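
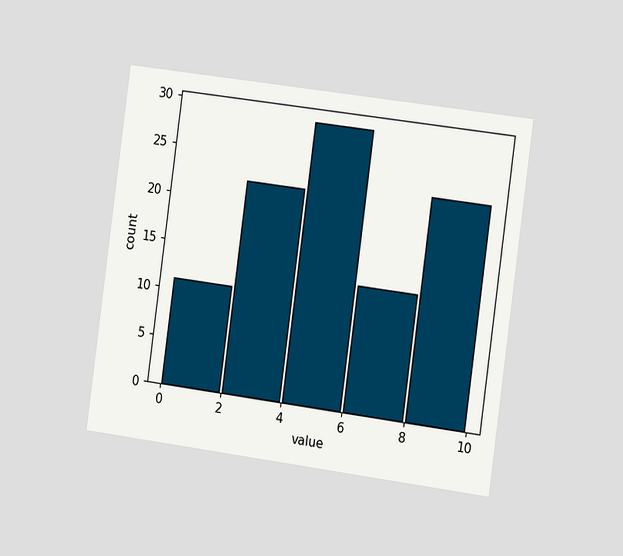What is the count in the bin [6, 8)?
13

The chart is tilted about 8° clockwise and viewed at a slight angle. The [6, 8) bin has height 13.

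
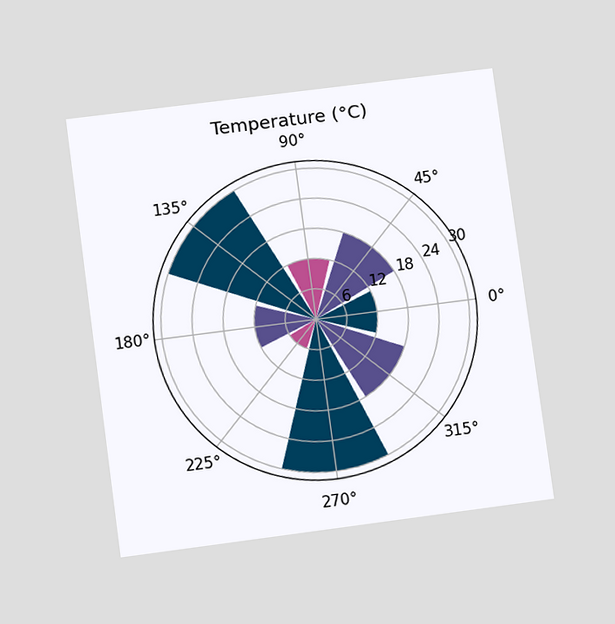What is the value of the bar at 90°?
The chart is tilted about 8° counter-clockwise and viewed at a slight angle. The bar at 90° reaches 12°C on the radial axis.

12°C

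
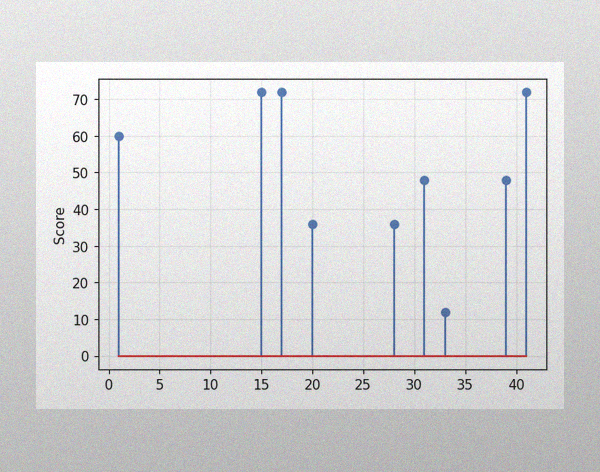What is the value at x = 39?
The image has some photo noise and uneven lighting. The stem at x=39 reaches 48.

48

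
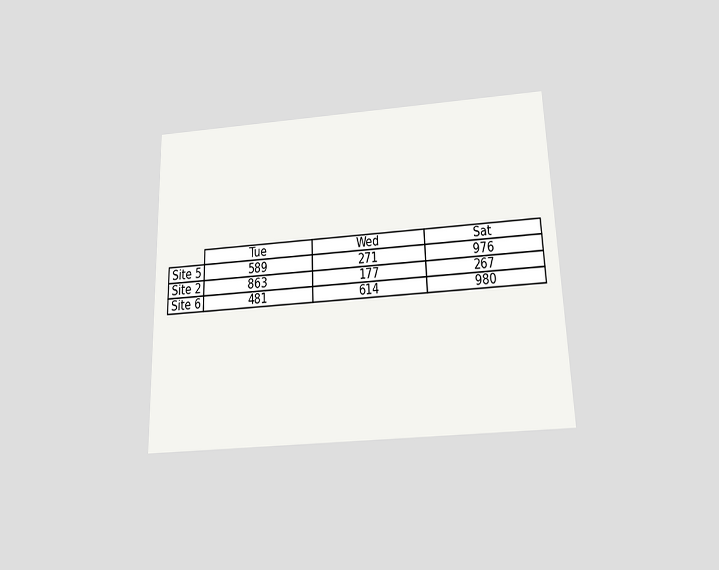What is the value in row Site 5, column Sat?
976

The chart is viewed slightly from below. The (Site 5, Sat) cell reads 976.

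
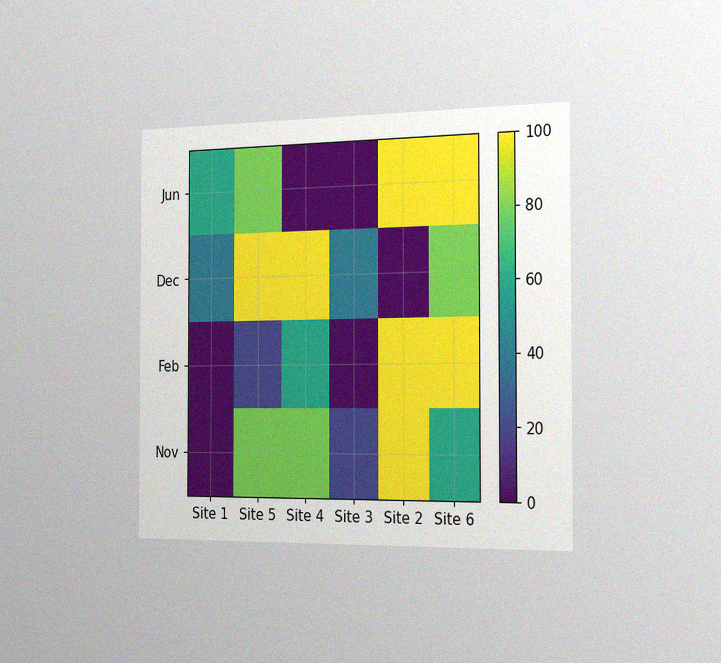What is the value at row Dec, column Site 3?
40

The chart is viewed slightly from the right, with some photo noise. Matching cell (Dec, Site 3) against the colorbar gives 40.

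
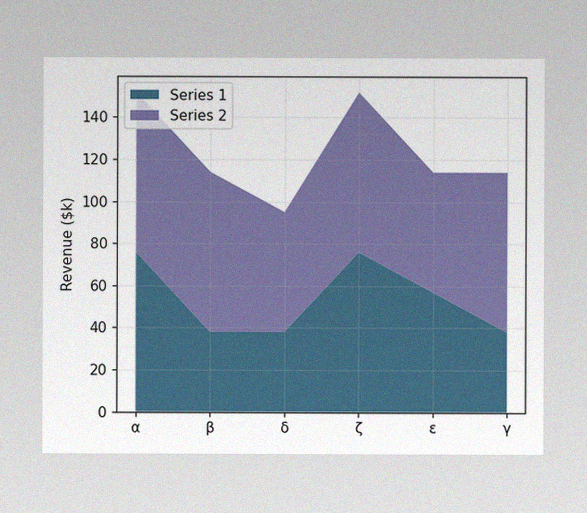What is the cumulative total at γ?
The image has some photo noise and uneven lighting. The stacked total at γ reaches $114k.

$114k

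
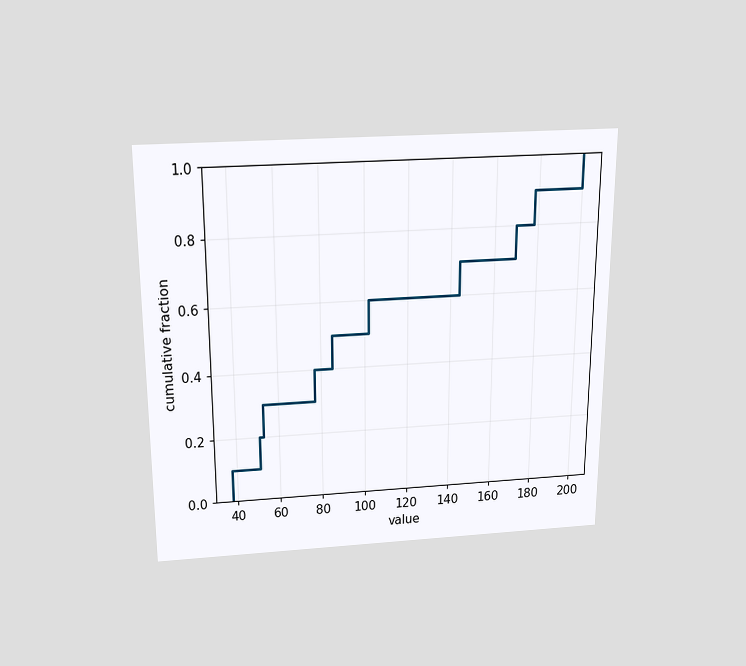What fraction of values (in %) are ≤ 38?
The chart is viewed slightly from above. At x=38 the ECDF step is at 10%.

10%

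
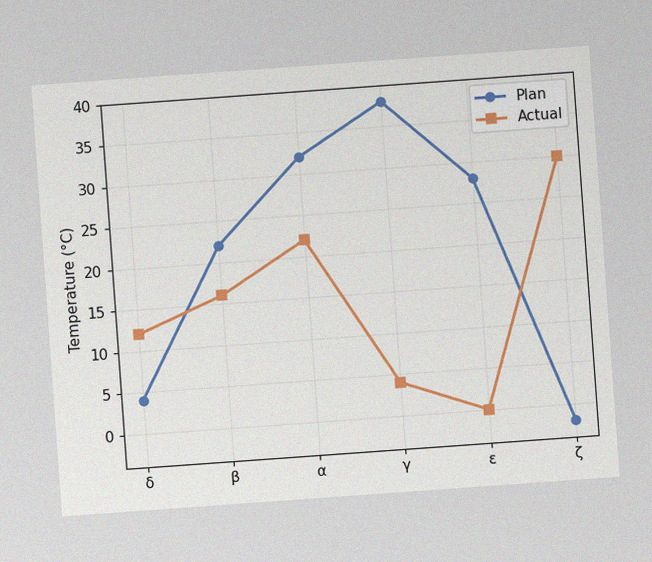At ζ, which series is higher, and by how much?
The chart is tilted about 4° counter-clockwise, with some photo noise. At ζ, Actual sits above the other line by 32°C.

Actual, by 32°C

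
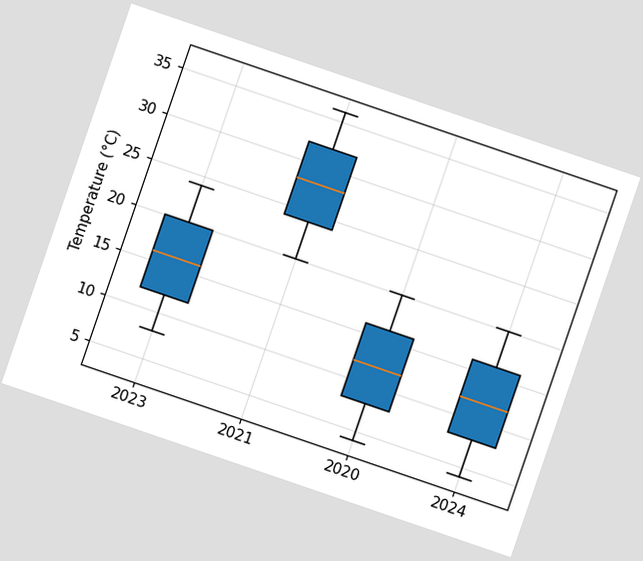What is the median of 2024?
12°C

The chart is tilted about 19° clockwise. The median line in the 2024 box sits at 12°C.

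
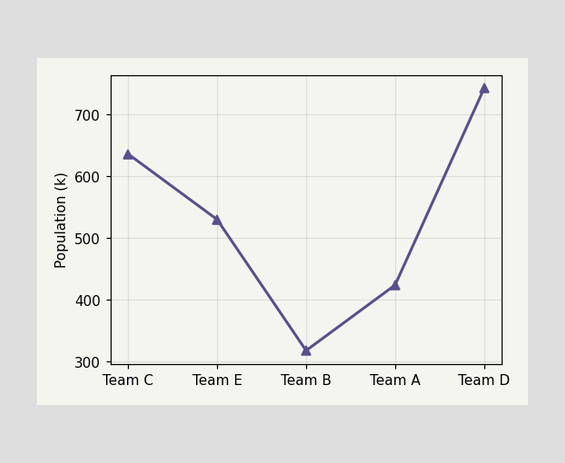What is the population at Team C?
At Team C, the line is at 636k.

636k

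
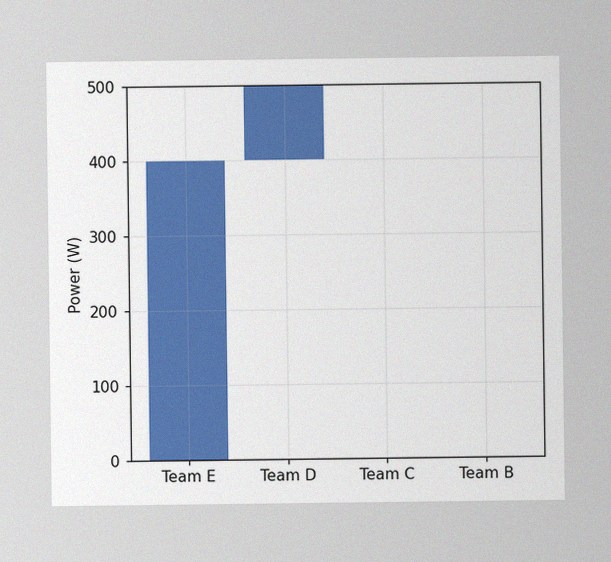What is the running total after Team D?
500W

The image has some photo noise and uneven lighting. After Team D the running total reaches 500W.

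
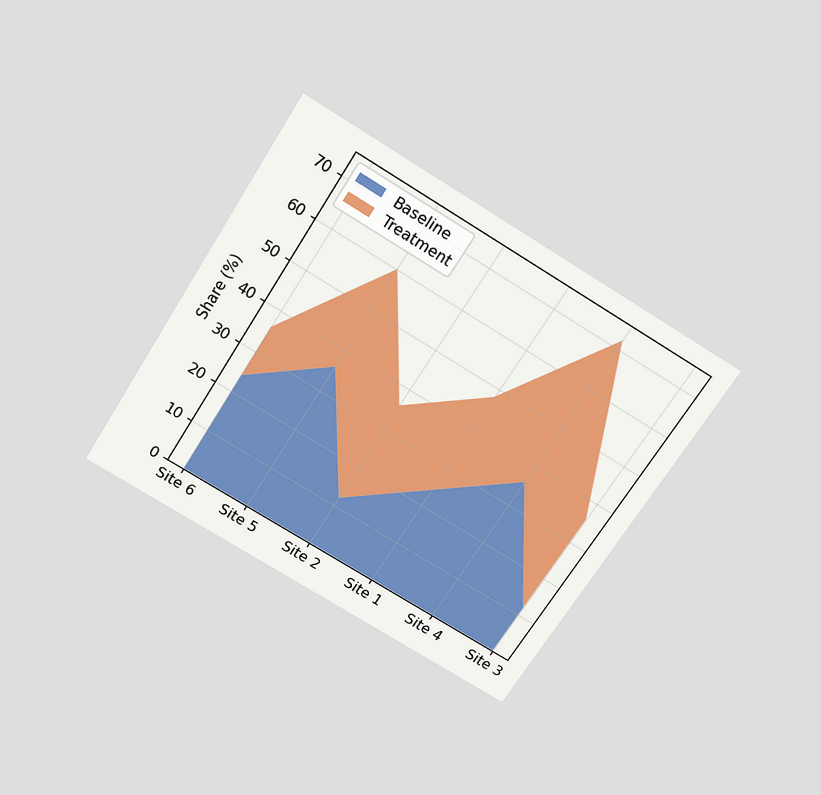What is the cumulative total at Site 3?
The chart is tilted about 32° clockwise and viewed slightly from above. The stacked total at Site 3 reaches 36%.

36%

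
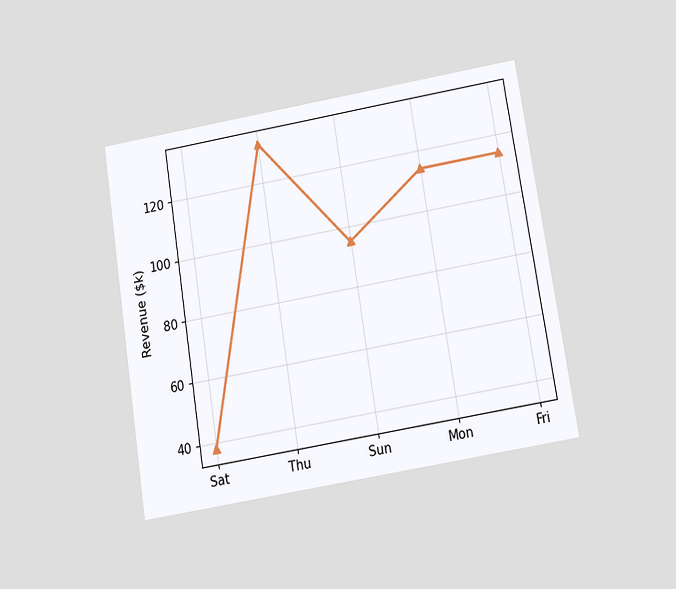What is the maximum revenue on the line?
$133k

The chart is tilted about 9° counter-clockwise and viewed slightly from below. The highest point is at Thu, and reading across to the y-axis gives $133k.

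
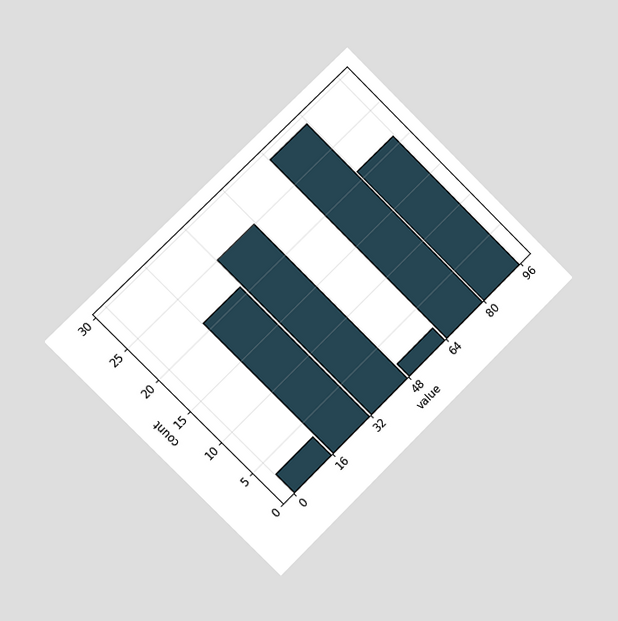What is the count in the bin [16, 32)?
21

The chart is tilted about 45° counter-clockwise and viewed slightly from the left. The [16, 32) bin has height 21.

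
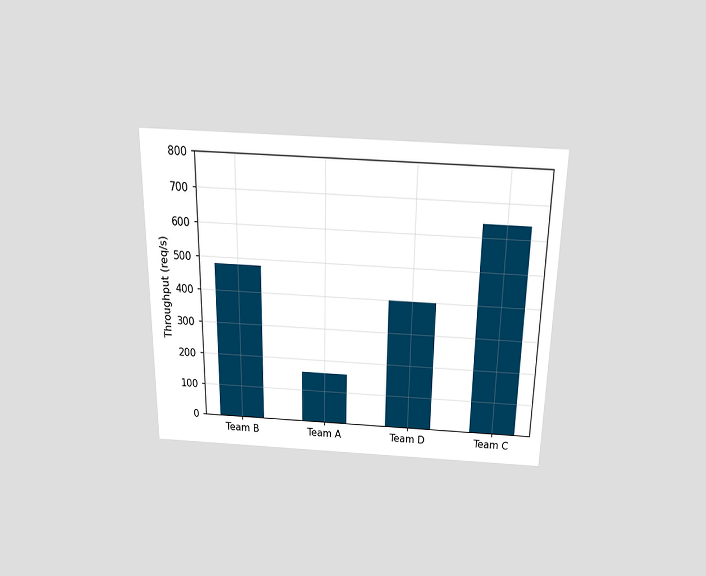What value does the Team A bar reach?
The chart is viewed slightly from above. Reading along the chart's y-axis, the Team A bar reaches 160req/s.

160req/s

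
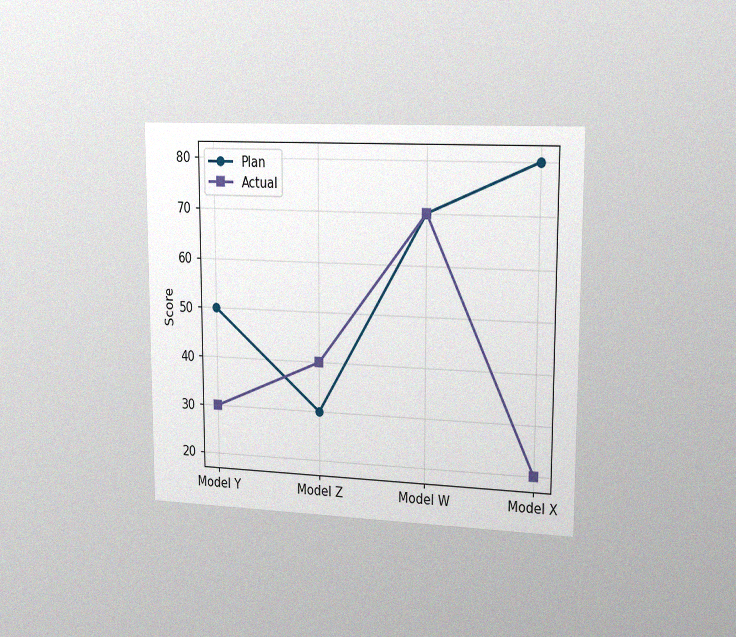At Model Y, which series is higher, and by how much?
Plan, by 20

The chart is viewed slightly from the right, with some photo noise. At Model Y, Plan sits above the other line by 20.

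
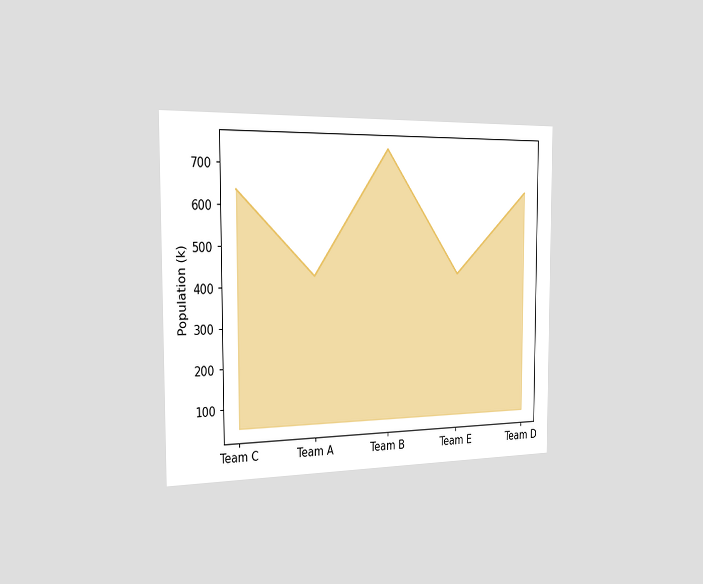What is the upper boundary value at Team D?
The chart is viewed slightly from the left. At Team D the upper boundary is at 636k.

636k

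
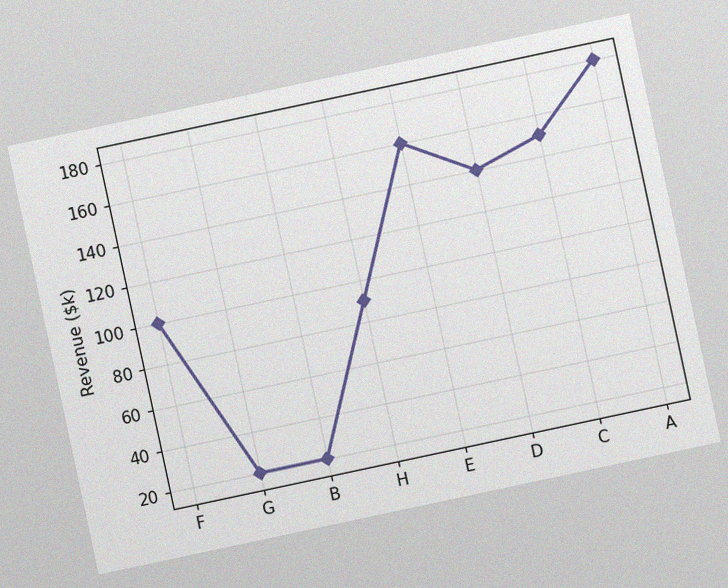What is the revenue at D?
The chart is tilted about 12° counter-clockwise, with some photo noise. At D, the line is at $140k.

$140k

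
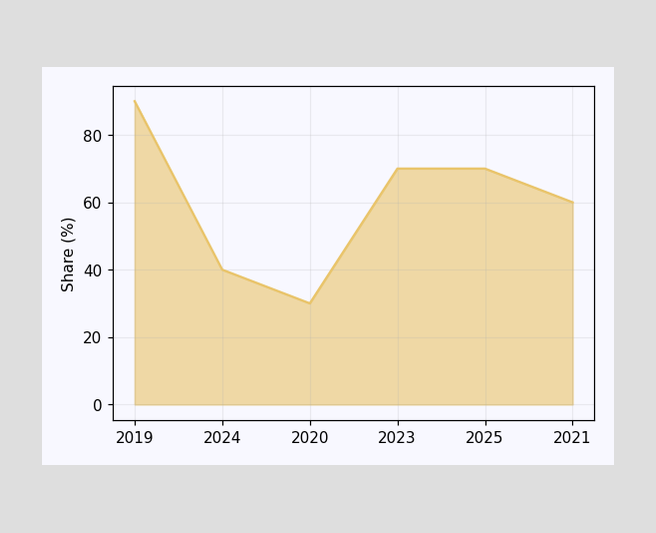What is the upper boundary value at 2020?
At 2020 the upper boundary is at 30%.

30%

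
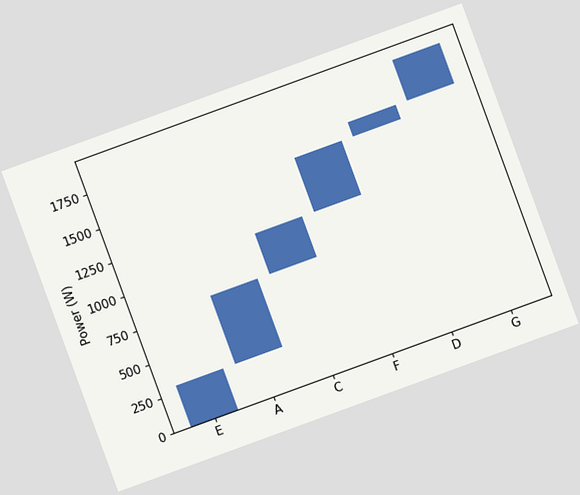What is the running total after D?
1600W

The chart is tilted about 20° counter-clockwise. After D the running total reaches 1600W.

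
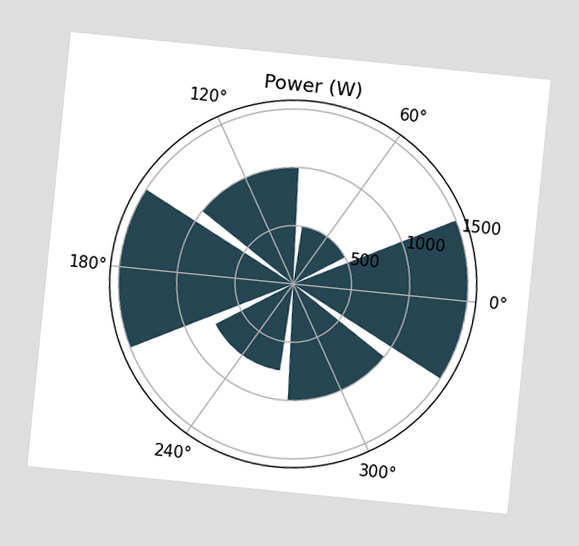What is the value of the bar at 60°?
The chart is tilted about 6° clockwise. The bar at 60° reaches 500W on the radial axis.

500W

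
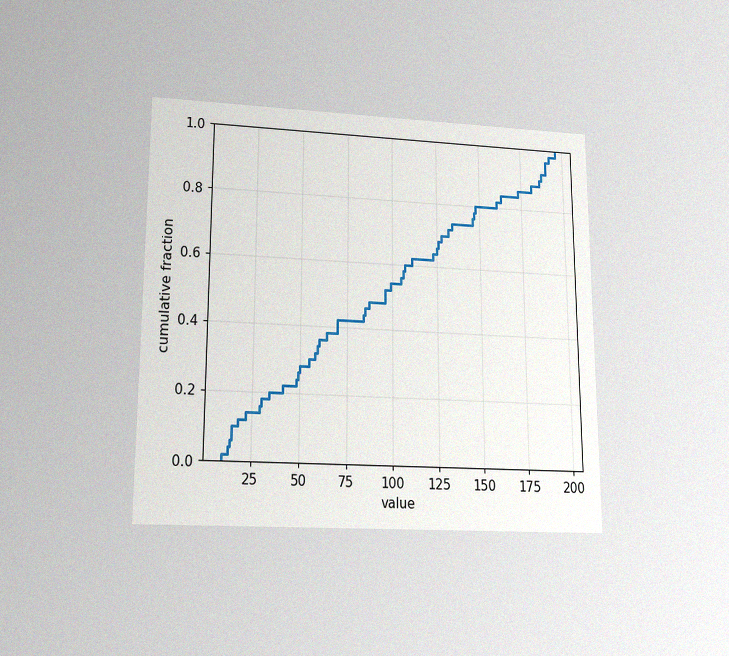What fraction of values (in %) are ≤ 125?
The chart is viewed slightly from below, with some photo noise. At x=125 the ECDF step is at 66%.

66%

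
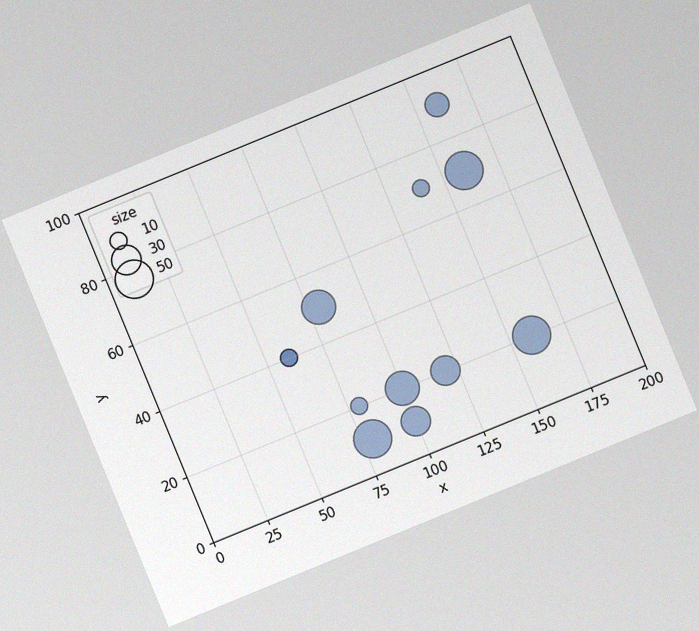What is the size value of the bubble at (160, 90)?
20

The chart is tilted about 22° counter-clockwise, with some photo noise. Matching the bubble at (160, 90) against the size legend gives 20.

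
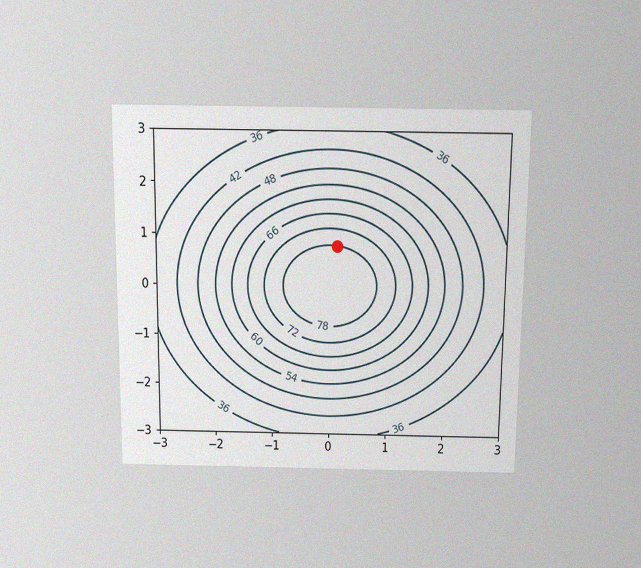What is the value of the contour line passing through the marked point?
78

The chart is viewed slightly from above, with some photo noise. The marked point sits on the contour labelled 78.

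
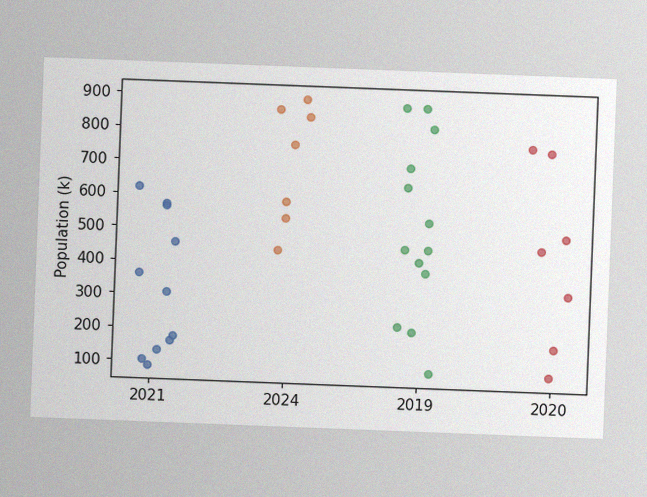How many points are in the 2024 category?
The chart is tilted about 2° clockwise, with some photo noise. Counting the markers in the 2024 column gives 7.

7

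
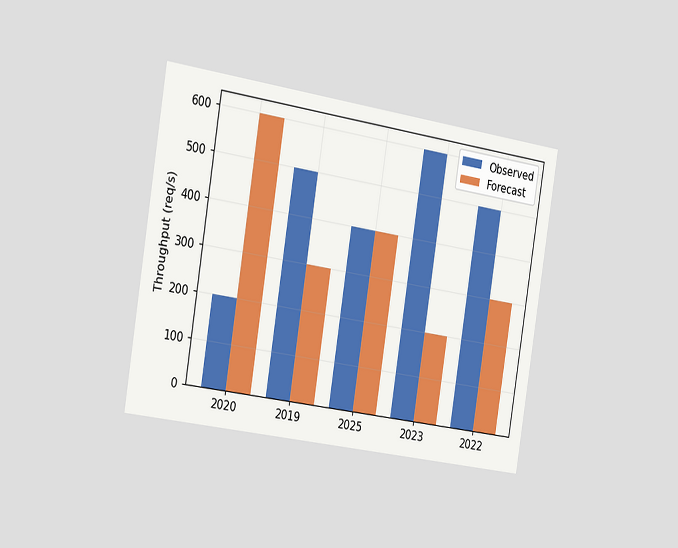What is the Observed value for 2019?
The chart is tilted about 9° clockwise and viewed slightly from the left. The Observed bar at 2019 reaches 500req/s on the y-axis.

500req/s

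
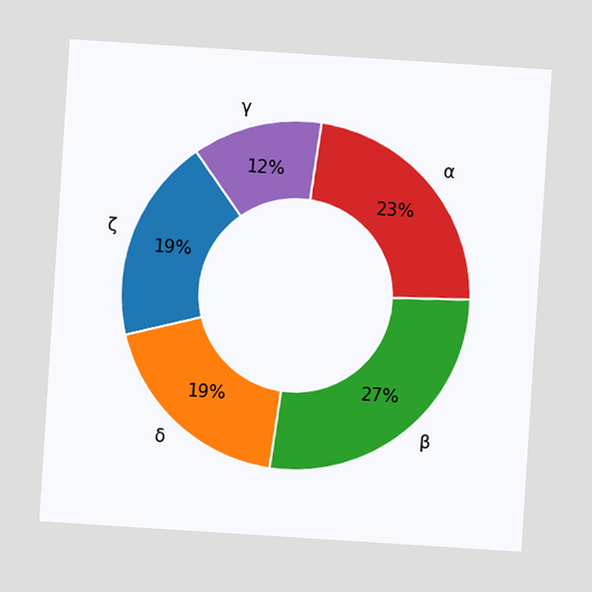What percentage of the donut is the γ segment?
The chart is tilted about 4° clockwise. The γ segment takes up 12% of the ring.

12%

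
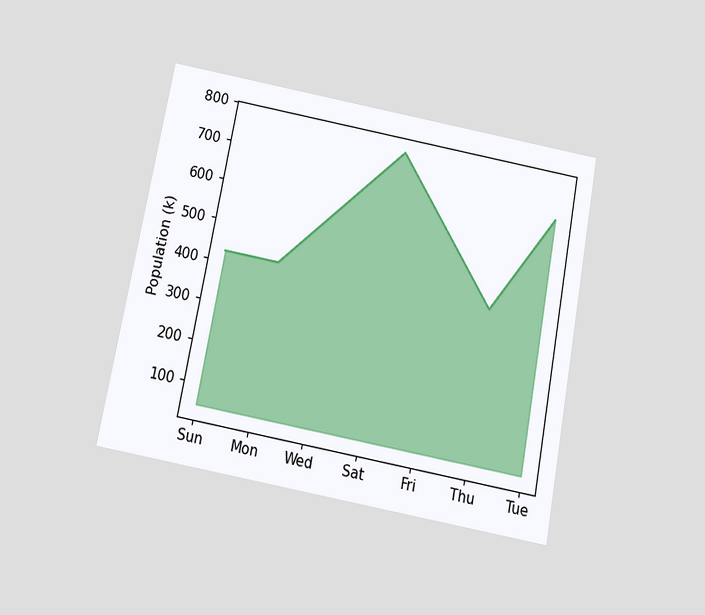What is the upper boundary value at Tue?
680k

The chart is tilted about 11° clockwise and viewed slightly from below. At Tue the upper boundary is at 680k.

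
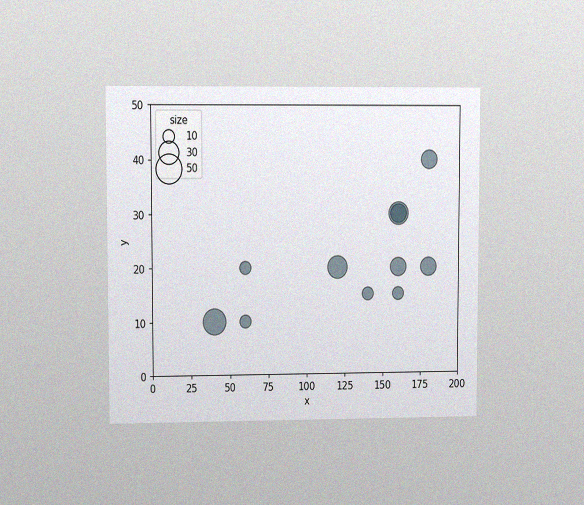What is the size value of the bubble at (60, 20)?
The chart is viewed at a slight angle, with some photo noise. Matching the bubble at (60, 20) against the size legend gives 10.

10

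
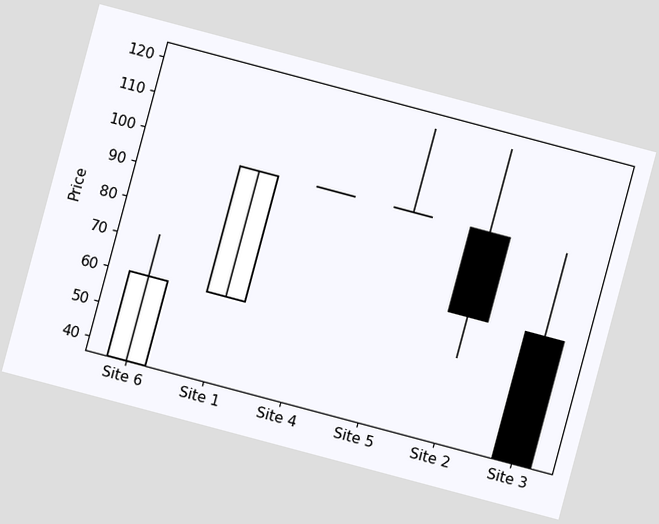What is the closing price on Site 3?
The chart is tilted about 15° clockwise. The Site 3 candle closes at 36.

36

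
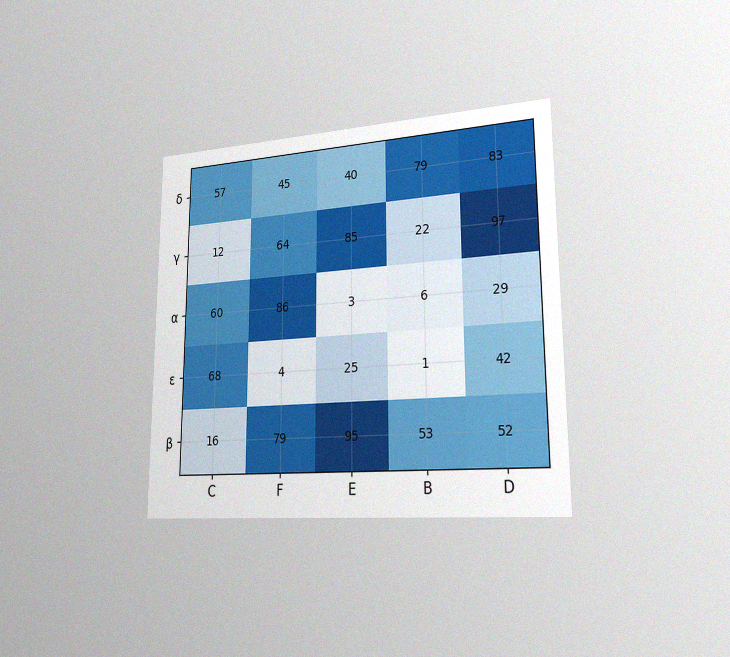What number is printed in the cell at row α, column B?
The chart is viewed slightly from the right, with some photo noise. The (α, B) cell reads 6.

6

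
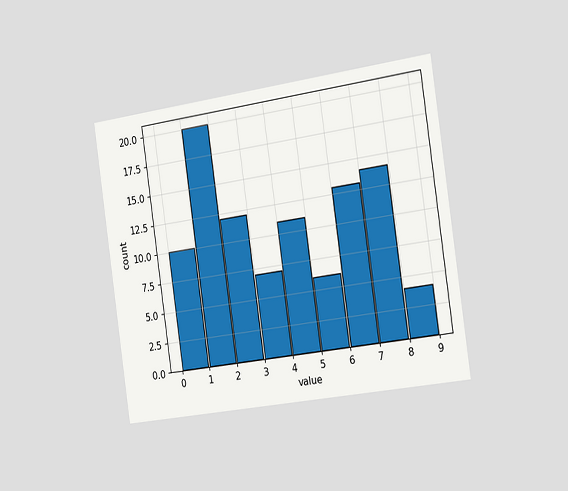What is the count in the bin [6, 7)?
The chart is tilted about 8° counter-clockwise and viewed slightly from the right. The [6, 7) bin has height 13.

13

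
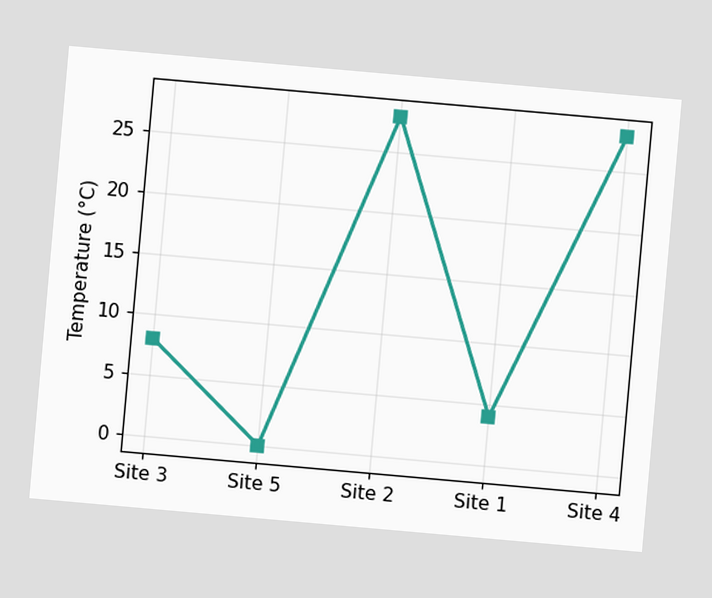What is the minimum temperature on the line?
The chart is tilted about 5° clockwise. The lowest point is at Site 5, and reading across to the y-axis gives 0°C.

0°C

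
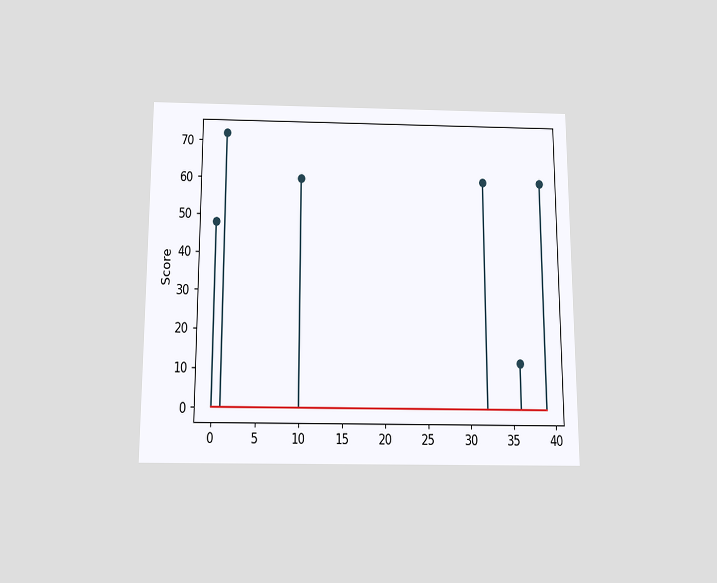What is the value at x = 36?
The chart is viewed slightly from below. The stem at x=36 reaches 12.

12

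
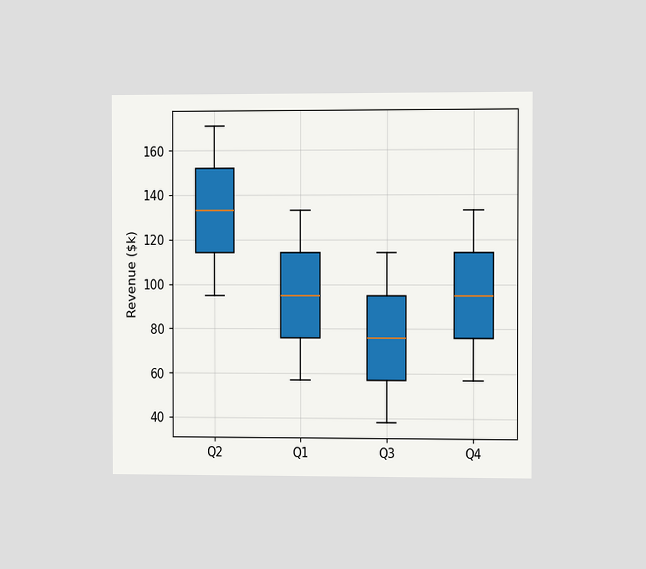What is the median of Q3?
$76k

The chart is viewed slightly from the right. The median line in the Q3 box sits at $76k.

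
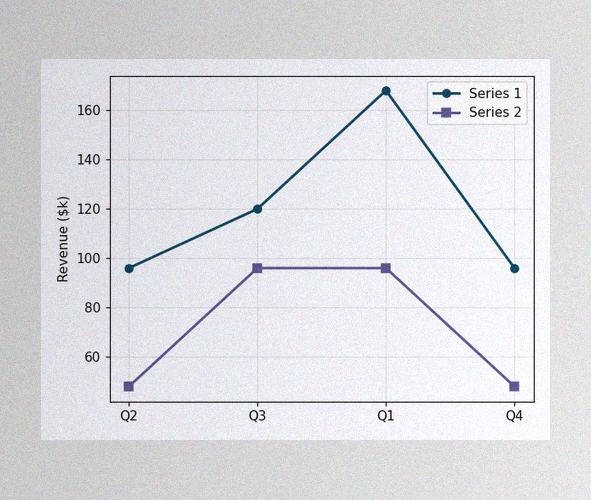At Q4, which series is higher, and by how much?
Series 1, by $48k

The image has some photo noise and uneven lighting. At Q4, Series 1 sits above the other line by $48k.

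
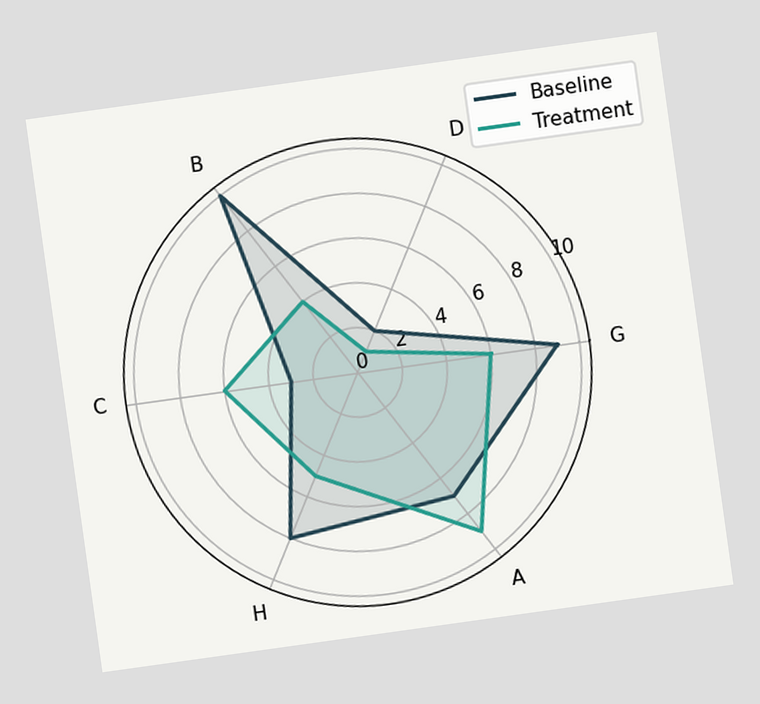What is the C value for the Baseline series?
3

The chart is tilted about 8° counter-clockwise. On the C axis, Baseline reaches 3.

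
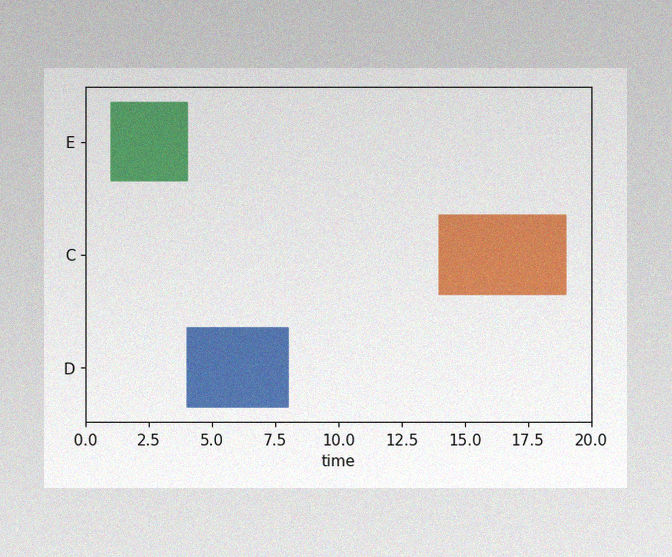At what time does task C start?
The image has some photo noise and uneven lighting. The C bar begins at t=14.

14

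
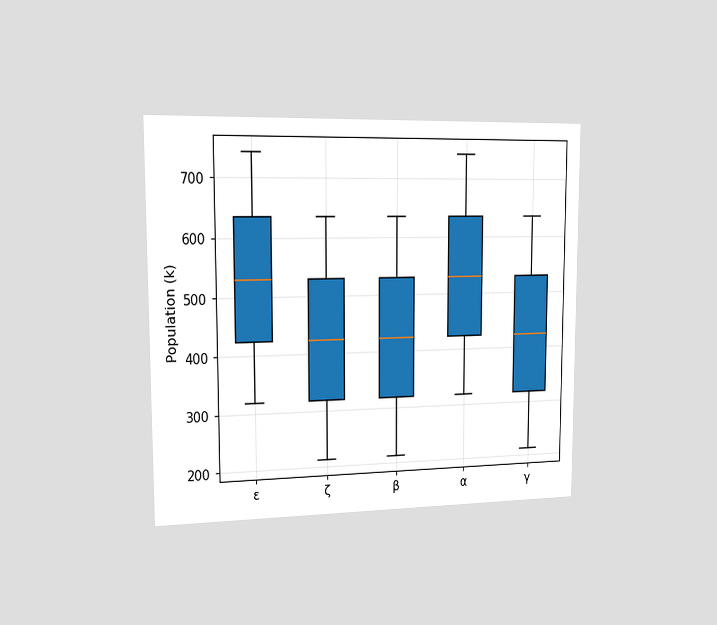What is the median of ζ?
424k

The chart is viewed slightly from the left. The median line in the ζ box sits at 424k.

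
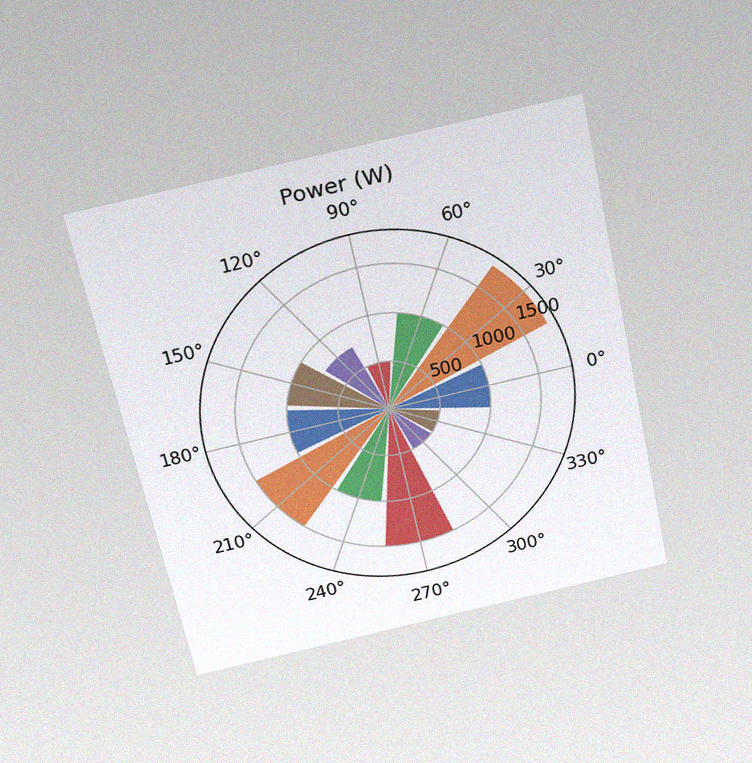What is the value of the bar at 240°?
1000W

The chart is tilted about 12° counter-clockwise and viewed slightly from above, with some photo noise. The bar at 240° reaches 1000W on the radial axis.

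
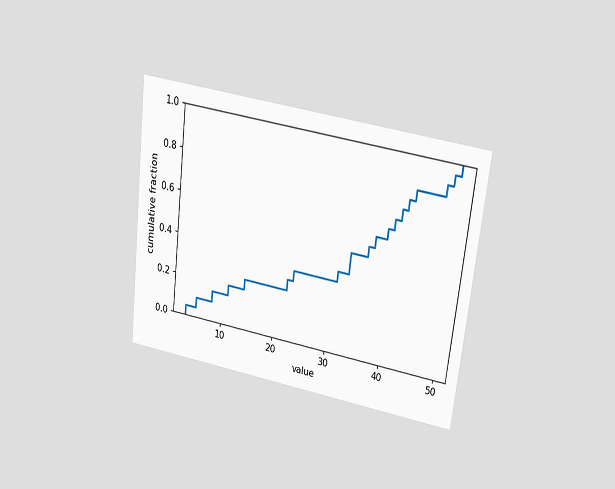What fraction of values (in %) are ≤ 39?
The chart is tilted about 7° clockwise and viewed slightly from above. At x=39 the ECDF step is at 65%.

65%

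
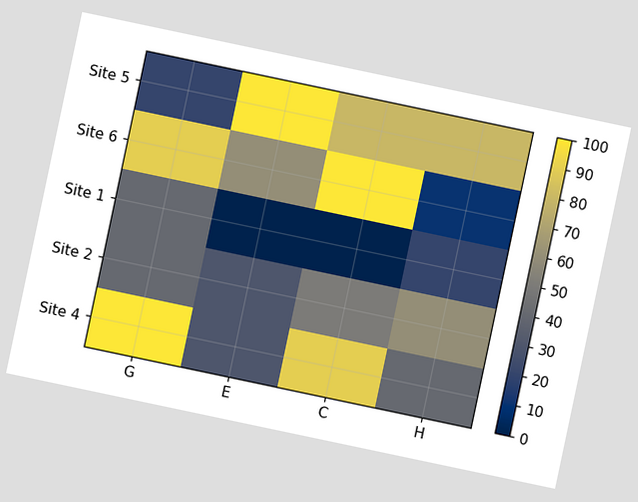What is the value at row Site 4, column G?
The chart is tilted about 12° clockwise. Matching cell (Site 4, G) against the colorbar gives 100.

100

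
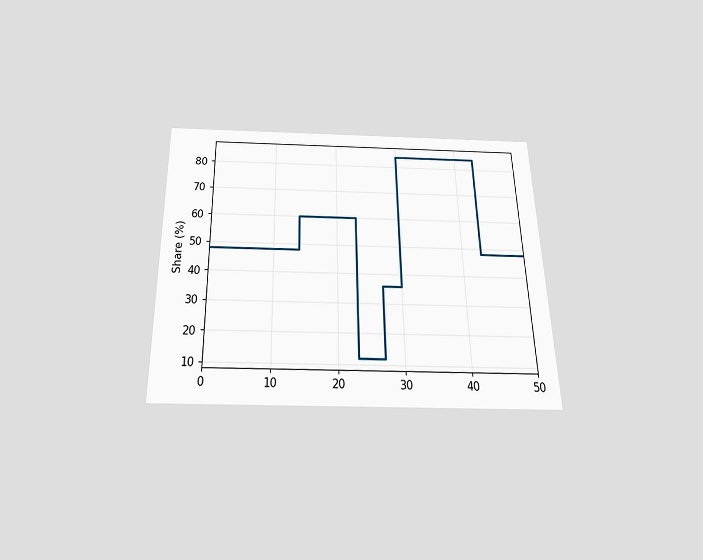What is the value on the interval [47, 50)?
The chart is viewed slightly from below. On [47, 50) the step sits at 48%.

48%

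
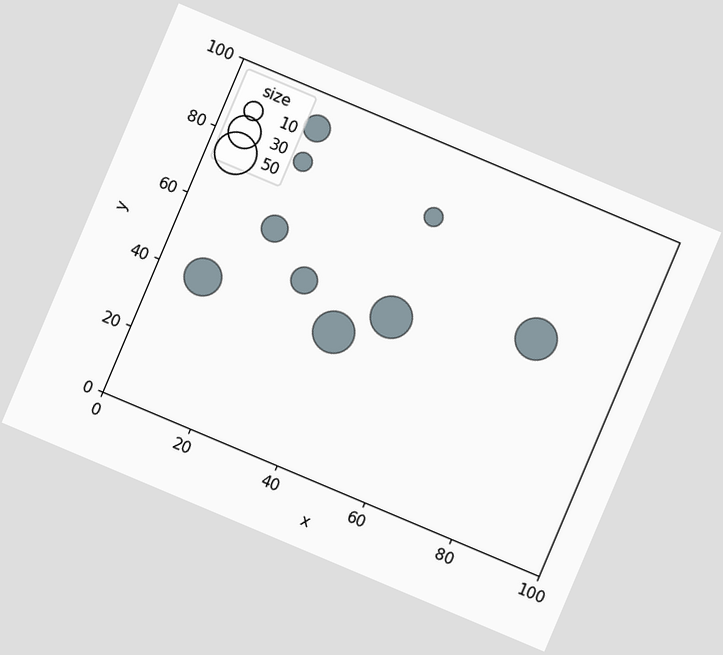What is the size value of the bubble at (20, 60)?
The chart is tilted about 23° clockwise. Matching the bubble at (20, 60) against the size legend gives 20.

20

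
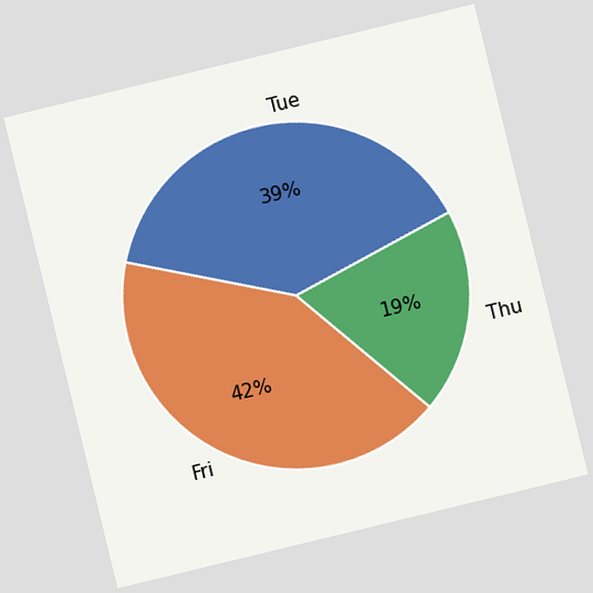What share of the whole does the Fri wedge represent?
The chart is tilted about 14° counter-clockwise. The Fri slice takes up 42% of the pie.

42%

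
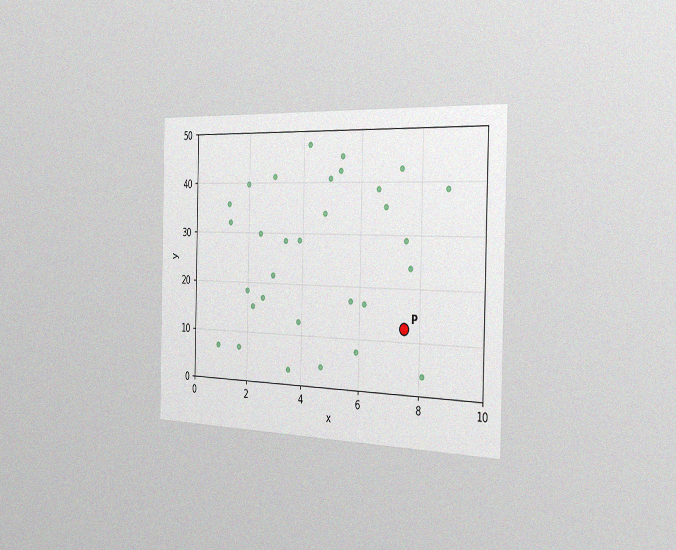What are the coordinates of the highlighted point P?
The chart is viewed slightly from the right, with some photo noise. Following the gridlines from P to each axis, P sits at (7.5, 12.5).

(7.5, 12.5)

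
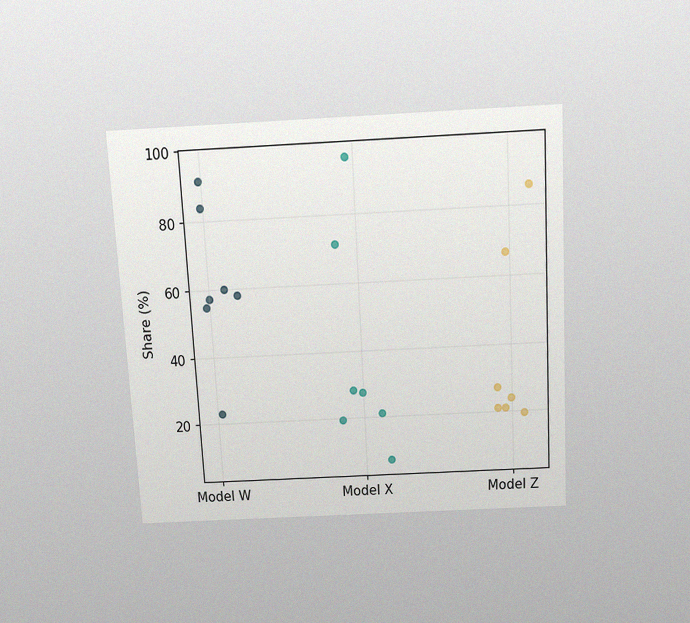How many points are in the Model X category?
7

The chart is tilted about 3° counter-clockwise and viewed slightly from above, with some photo noise. Counting the markers in the Model X column gives 7.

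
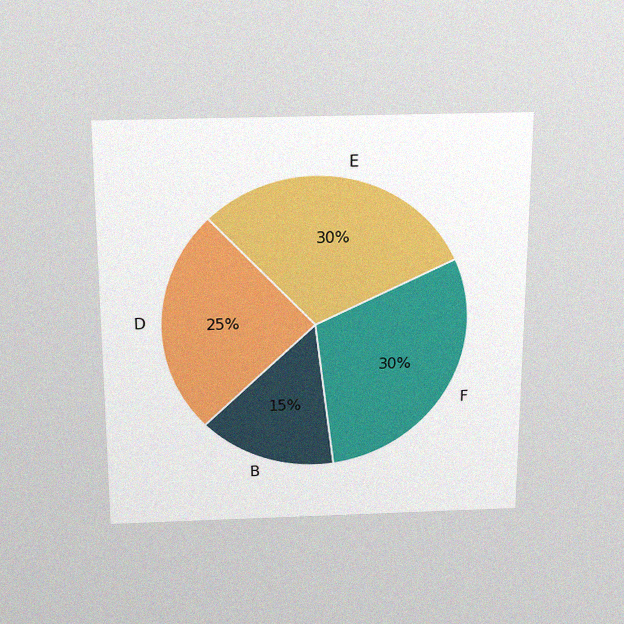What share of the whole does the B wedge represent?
15%

The chart is viewed slightly from above, with some photo noise. The B slice takes up 15% of the pie.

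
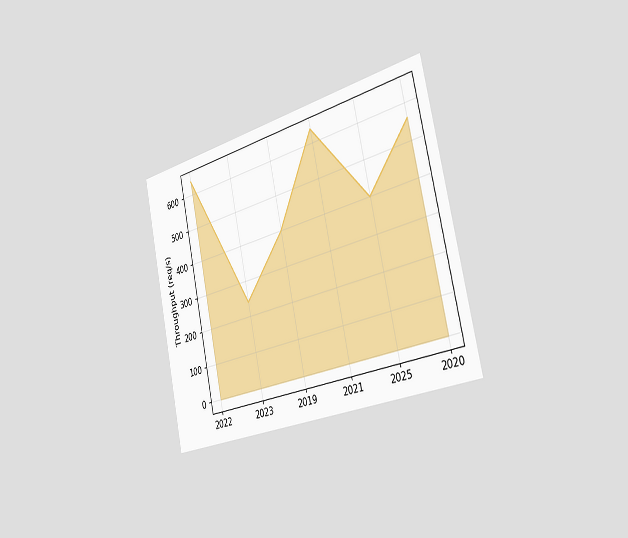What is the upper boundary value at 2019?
400req/s

The chart is tilted about 12° counter-clockwise and viewed slightly from the right. At 2019 the upper boundary is at 400req/s.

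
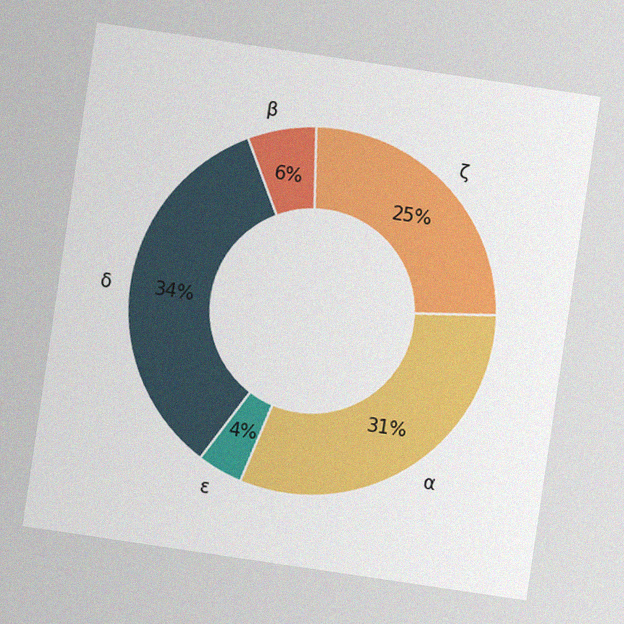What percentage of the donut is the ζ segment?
25%

The chart is tilted about 8° clockwise, with some photo noise. The ζ segment takes up 25% of the ring.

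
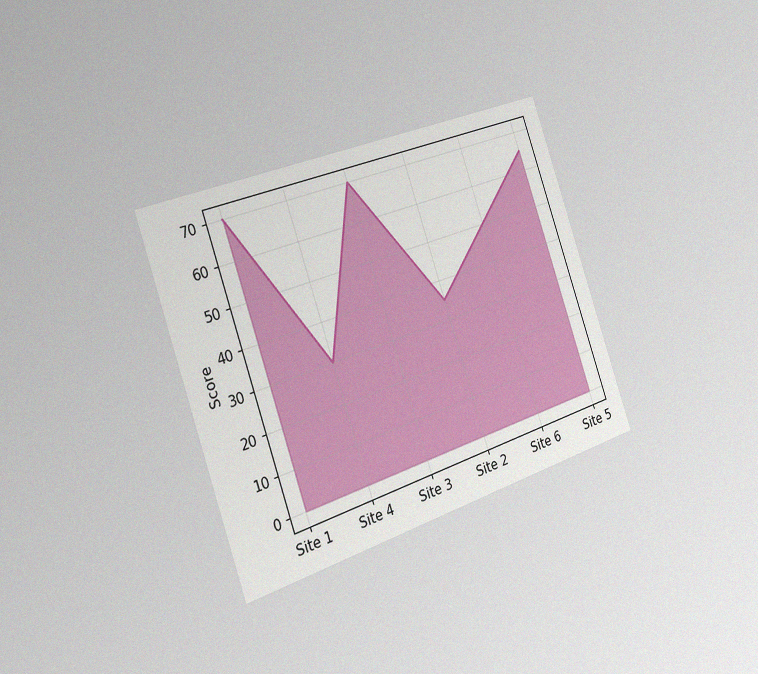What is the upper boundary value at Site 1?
70

The chart is tilted about 19° counter-clockwise and viewed slightly from the left, with some photo noise. At Site 1 the upper boundary is at 70.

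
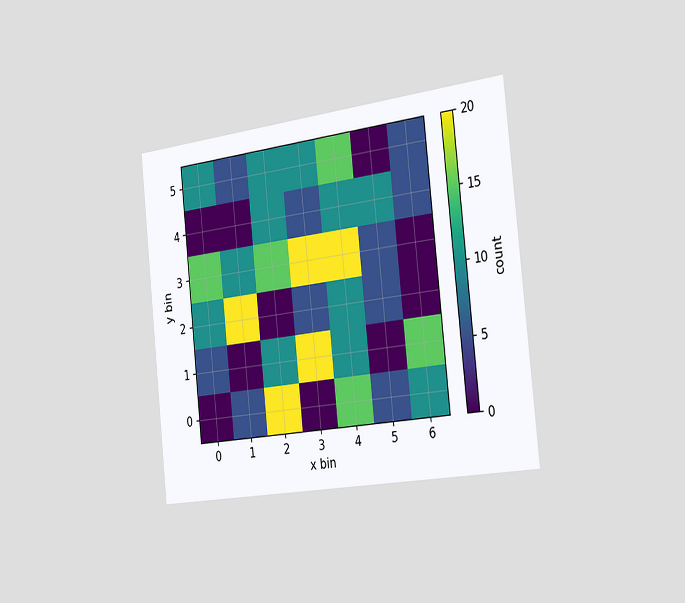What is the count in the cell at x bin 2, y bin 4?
10

The chart is tilted about 6° counter-clockwise and viewed slightly from the right. Matching the cell (2, 4) against the colorbar gives 10.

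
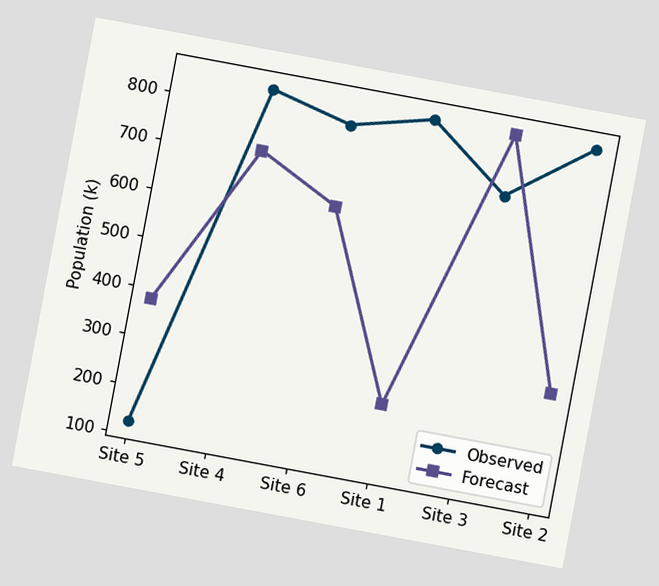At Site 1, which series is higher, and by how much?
The chart is tilted about 11° clockwise. At Site 1, Observed sits above the other line by 588k.

Observed, by 588k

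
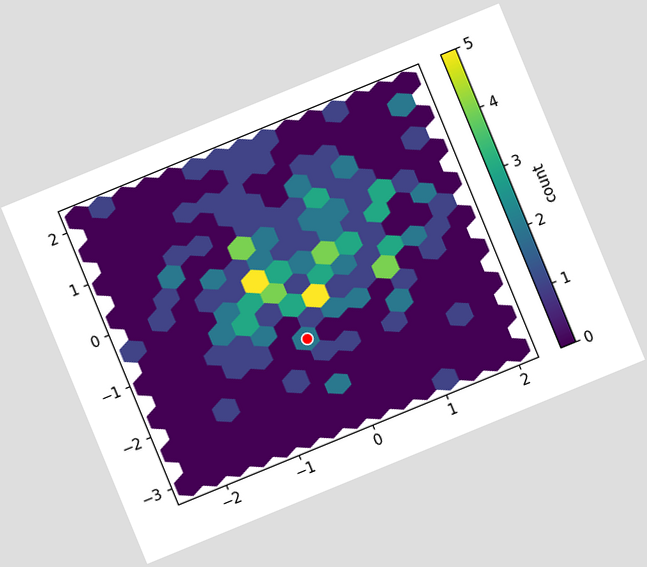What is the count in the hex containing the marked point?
2

The chart is tilted about 22° counter-clockwise. The marked hex reads 2 on the colorbar.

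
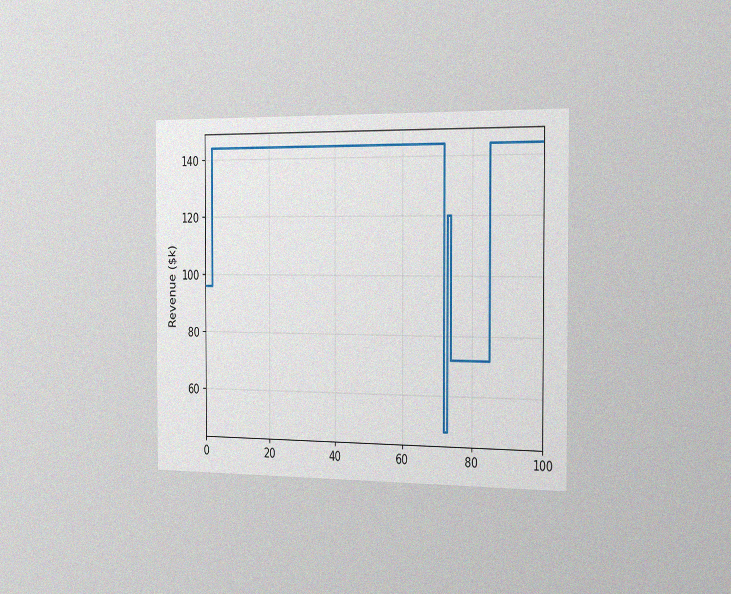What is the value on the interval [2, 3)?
$144k

The chart is viewed slightly from the right, with some photo noise. On [2, 3) the step sits at $144k.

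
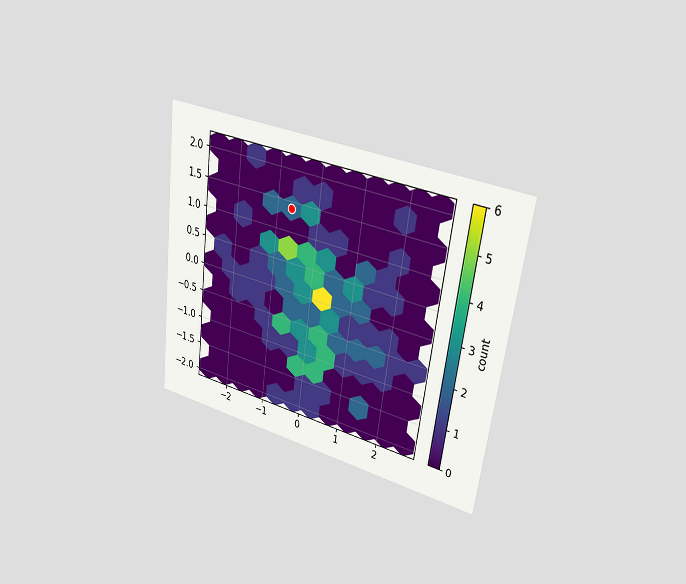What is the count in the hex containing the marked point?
2

The chart is tilted about 7° clockwise and viewed slightly from the right. The marked hex reads 2 on the colorbar.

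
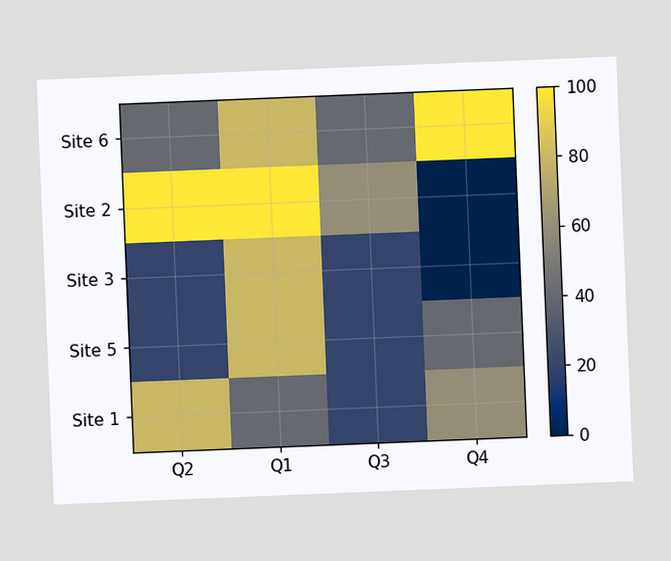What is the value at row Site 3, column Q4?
The chart is tilted about 2° counter-clockwise. Matching cell (Site 3, Q4) against the colorbar gives 0.

0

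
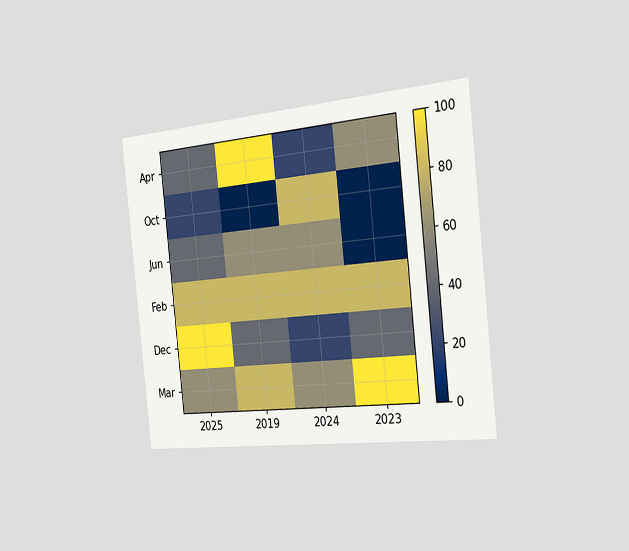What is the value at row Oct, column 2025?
20

The chart is tilted about 6° counter-clockwise and viewed slightly from the right. Matching cell (Oct, 2025) against the colorbar gives 20.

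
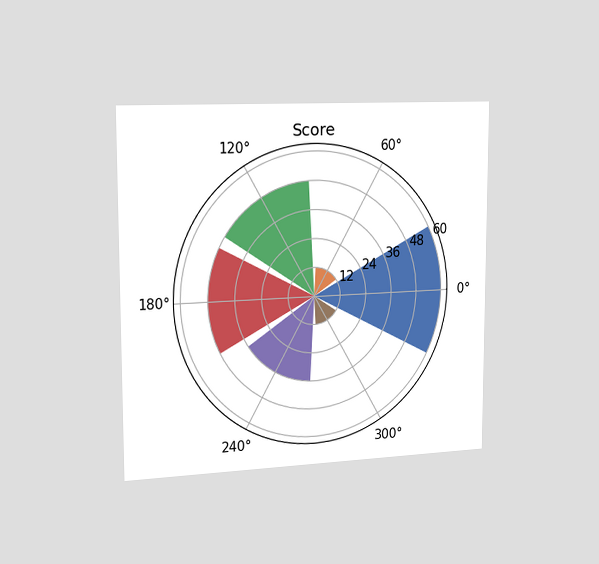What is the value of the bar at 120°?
The chart is viewed slightly from the left. The bar at 120° reaches 48 on the radial axis.

48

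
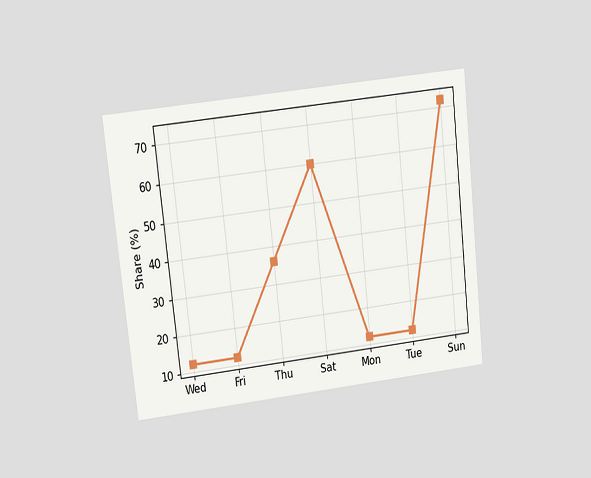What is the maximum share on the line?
The chart is tilted about 6° counter-clockwise and viewed at a slight angle. The highest point is at Sun, and reading across to the y-axis gives 72%.

72%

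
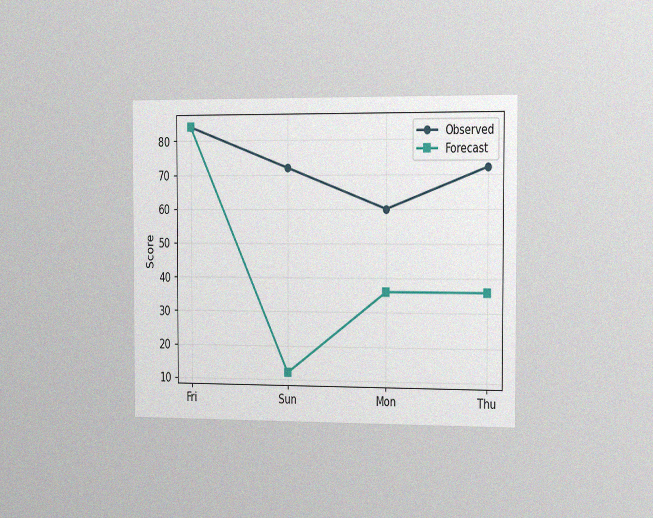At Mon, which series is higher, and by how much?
The chart is viewed slightly from the right, with some photo noise. At Mon, Observed sits above the other line by 24.

Observed, by 24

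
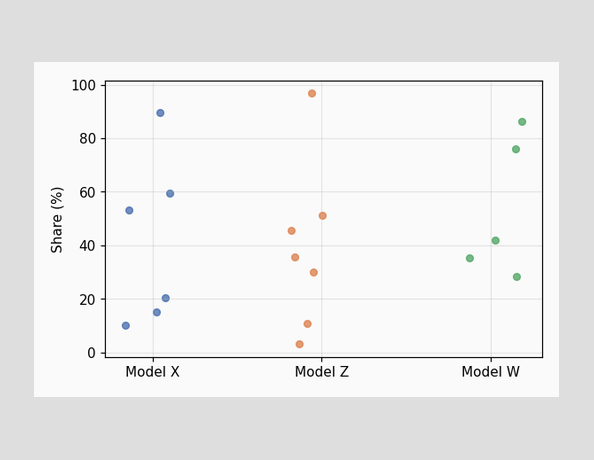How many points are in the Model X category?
Counting the markers in the Model X column gives 6.

6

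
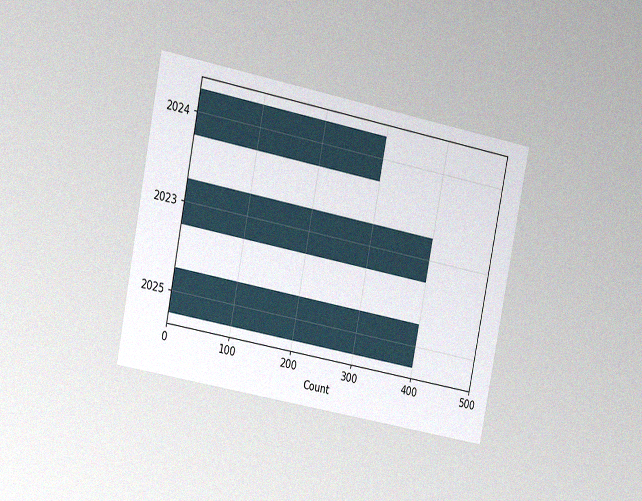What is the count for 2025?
The chart is tilted about 11° clockwise and viewed slightly from the left, with some photo noise. Reading along the chart's x-axis, the 2025 bar reaches 400.

400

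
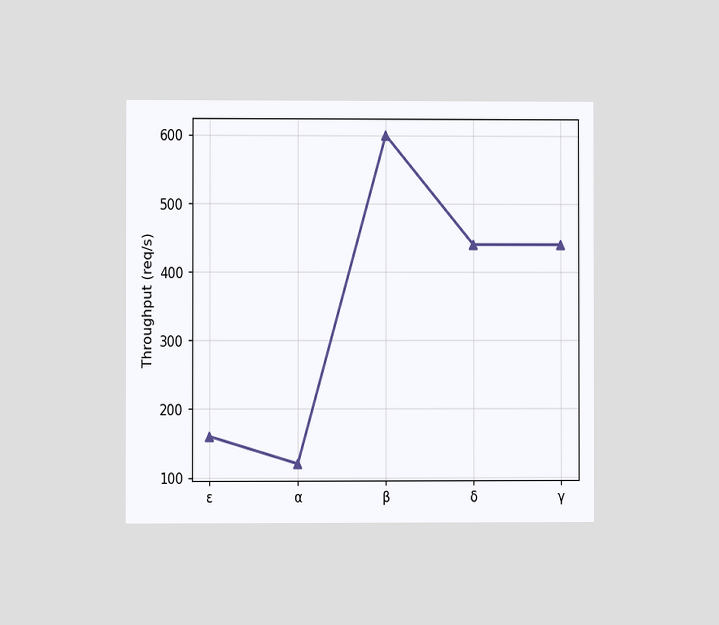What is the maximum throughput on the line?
The chart is viewed at a slight angle. The highest point is at β, and reading across to the y-axis gives 600req/s.

600req/s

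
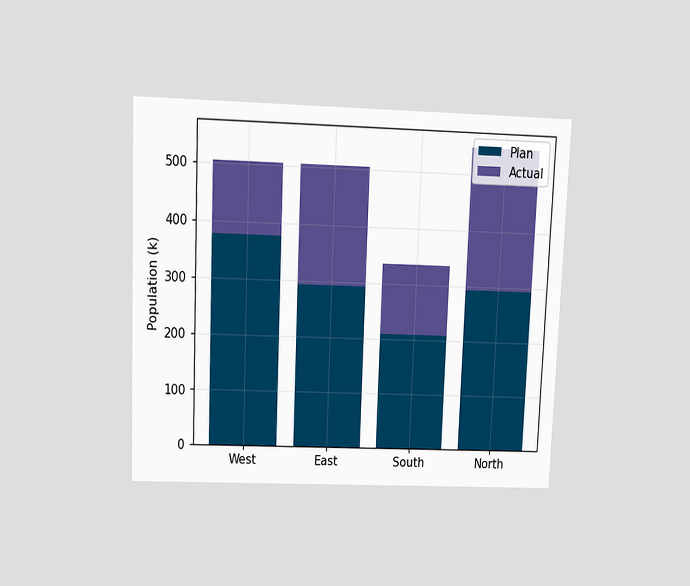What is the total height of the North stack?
The chart is tilted about 2° clockwise and viewed at a slight angle. The North stack's top reaches 546k on the y-axis.

546k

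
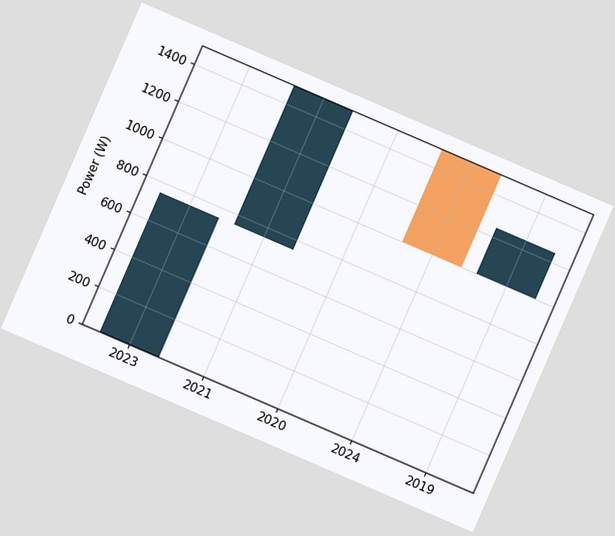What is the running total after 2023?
The chart is tilted about 23° clockwise. After 2023 the running total reaches 750W.

750W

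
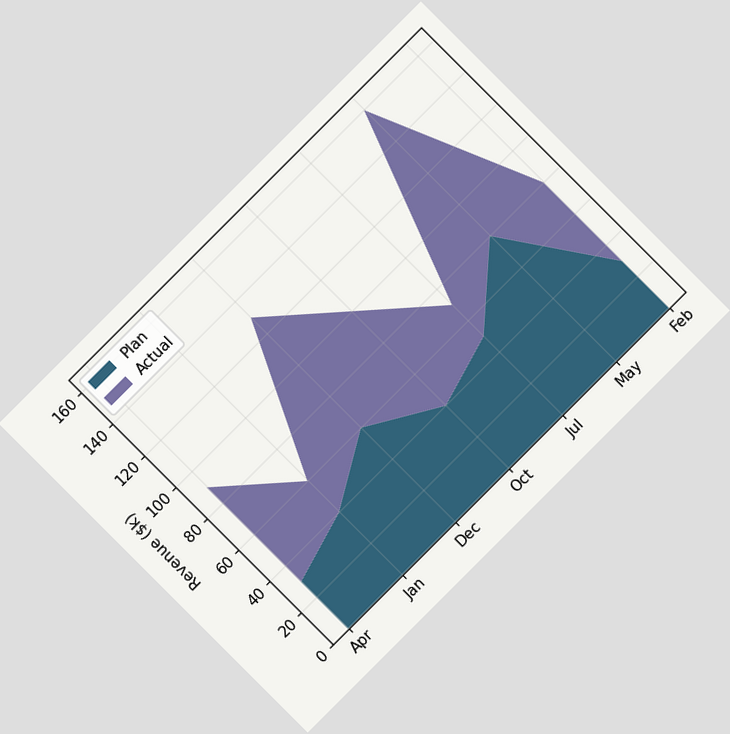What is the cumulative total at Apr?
The chart is tilted about 45° counter-clockwise. The stacked total at Apr reaches $90k.

$90k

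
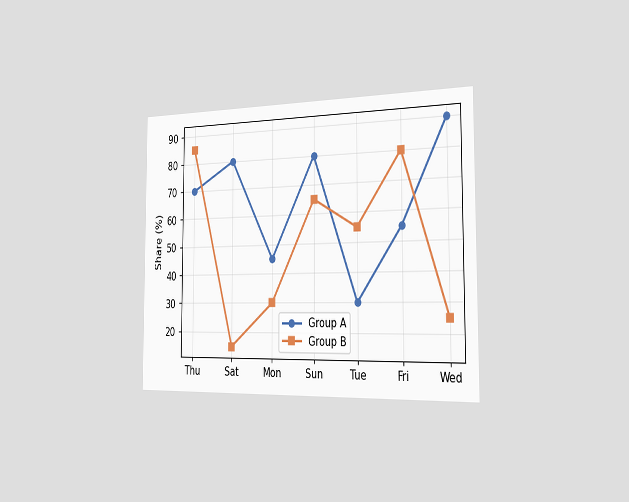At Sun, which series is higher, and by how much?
Group A, by 15%

The chart is viewed slightly from the right. At Sun, Group A sits above the other line by 15%.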